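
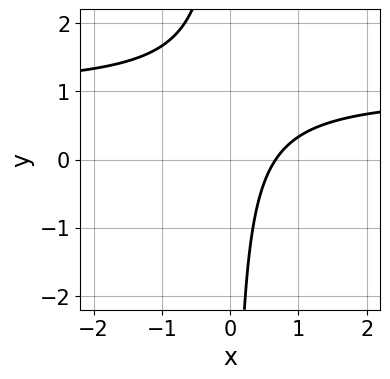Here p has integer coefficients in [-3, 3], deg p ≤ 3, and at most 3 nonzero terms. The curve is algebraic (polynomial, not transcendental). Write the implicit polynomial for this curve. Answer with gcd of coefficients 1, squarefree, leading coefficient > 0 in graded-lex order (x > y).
3*x*y - 3*x + 2

(a) deg p = 2. No degree-1 curve has this shape.
(b) Reading off the gridlines: the curve avoids every integer y-axis point in the box.
(c) These observations pin down the coefficients.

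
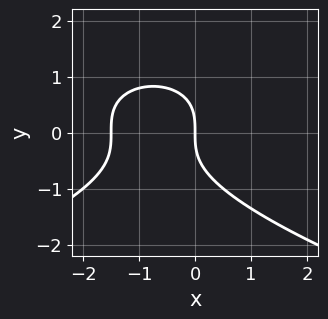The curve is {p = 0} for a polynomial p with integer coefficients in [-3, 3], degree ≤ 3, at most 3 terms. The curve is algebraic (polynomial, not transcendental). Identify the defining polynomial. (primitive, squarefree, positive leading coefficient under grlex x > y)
2*y^3 + 2*x^2 + 3*x

First, the degree is 3 — a generic line meets the curve in up to 3 points.
Then, observable constraints: it meets the x-axis at x = 0 (among the integer gridlines); it crosses the y-axis at the gridline y = 0.
Finally, putting this together gives p.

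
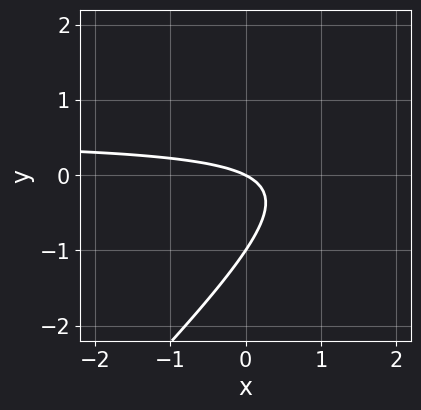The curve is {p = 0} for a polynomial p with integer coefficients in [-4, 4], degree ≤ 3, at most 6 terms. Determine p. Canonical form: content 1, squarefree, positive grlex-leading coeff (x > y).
2*x*y - 2*y^2 - x - 2*y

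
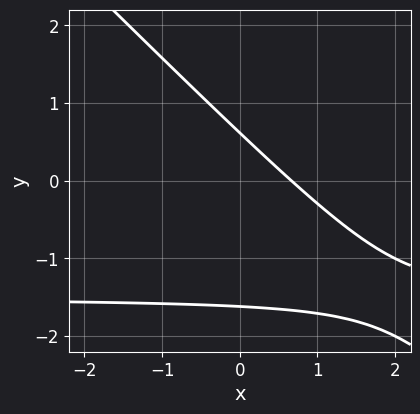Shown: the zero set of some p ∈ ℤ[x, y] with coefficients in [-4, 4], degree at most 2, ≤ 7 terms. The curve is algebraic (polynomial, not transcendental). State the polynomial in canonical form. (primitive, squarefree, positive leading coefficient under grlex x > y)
2*x*y + 2*y^2 + 3*x + 2*y - 2

1. deg p = 2. A generic line meets the curve in up to 2 points.
2. Putting this together gives p.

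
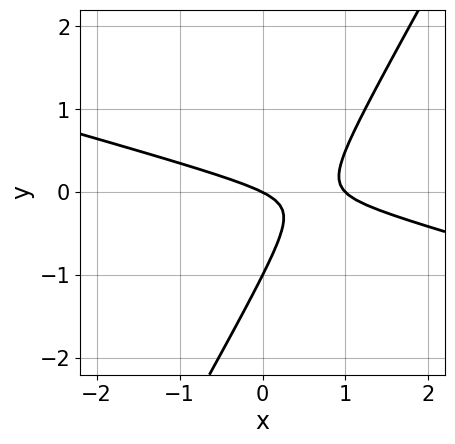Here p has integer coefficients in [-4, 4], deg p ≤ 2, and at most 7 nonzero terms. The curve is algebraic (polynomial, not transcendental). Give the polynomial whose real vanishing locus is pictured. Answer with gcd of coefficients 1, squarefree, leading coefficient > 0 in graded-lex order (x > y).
(a) Degree: the shape is more complex than any degree-1 curve, so deg p = 2.
(b) From the visible intercepts: among the integer gridlines, it crosses the y-axis at y ∈ {-1, 0}; the x-axis gridline crossings are at x ∈ {0, 1}.
(c) Fitting integer coefficients to these (and the overall shape) gives p.

x^2 + 3*x*y - 2*y^2 - x - 2*y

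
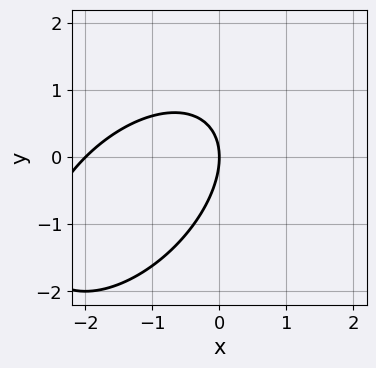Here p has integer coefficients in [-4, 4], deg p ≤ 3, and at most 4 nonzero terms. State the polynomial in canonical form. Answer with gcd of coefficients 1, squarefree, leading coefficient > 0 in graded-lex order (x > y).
x^2 - x*y + y^2 + 2*x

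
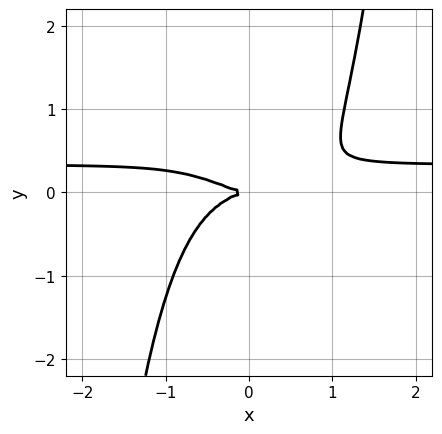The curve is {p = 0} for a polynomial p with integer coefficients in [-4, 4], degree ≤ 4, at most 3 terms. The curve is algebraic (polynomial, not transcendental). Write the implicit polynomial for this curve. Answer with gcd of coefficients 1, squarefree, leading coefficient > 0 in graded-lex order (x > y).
3*x^3*y - x^3 - 3*y^2

The degree is 4 — the shape is more complex than any degree-3 curve.
Against the integer gridlines: it crosses the y-axis at the gridline y = 0; one x-axis crossing is at x = 0.
Solving for integer coefficients yields p as stated.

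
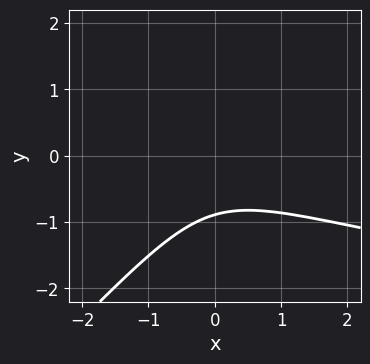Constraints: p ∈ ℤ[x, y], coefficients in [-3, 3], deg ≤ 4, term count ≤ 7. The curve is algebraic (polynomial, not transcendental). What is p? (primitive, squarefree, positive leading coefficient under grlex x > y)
3*x*y^2 - 3*y^3 - 2*x^2 - y - 3

First, degree: the shape is more complex than any degree-2 curve, so deg p = 3.
Next, from the axis intercepts and sections: no x-intercept at any integer in the box.
Finally, assembling these constraints gives the stated polynomial.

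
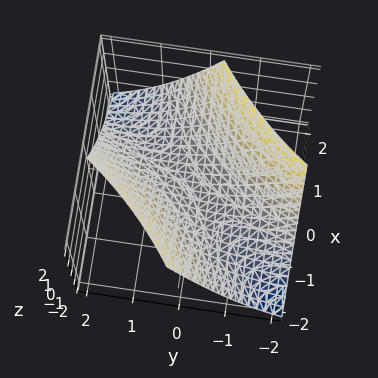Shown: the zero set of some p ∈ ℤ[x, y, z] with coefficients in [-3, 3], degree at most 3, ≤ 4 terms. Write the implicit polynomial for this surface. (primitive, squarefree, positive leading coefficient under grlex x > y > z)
x^2 - 3*x*y + y^2 - 3*z

Degree: no degree-1 surface has this shape, so deg p = 2.
Against the integer gridlines: one y-axis crossing is at y = 0; it crosses the z-axis at the gridline z = 0.
Together with the visible shape, these determine p as stated.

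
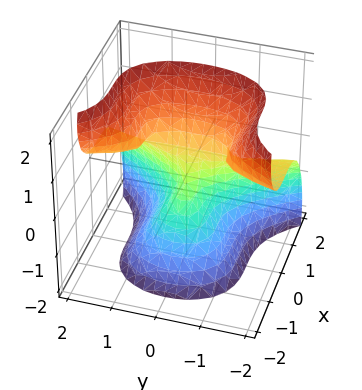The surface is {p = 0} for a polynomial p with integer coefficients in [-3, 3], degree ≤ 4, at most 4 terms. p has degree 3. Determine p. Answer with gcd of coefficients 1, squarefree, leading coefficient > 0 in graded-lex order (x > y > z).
3*x^3 + 2*y^2*z - z^3 - y^2

(a) deg p = 3. The shape is more complex than any degree-2 surface.
(b) Against the integer gridlines: it crosses the z-axis at the gridline z = 0; one x-axis crossing is at x = 0.
(c) Matching integer coefficients to the picture gives p.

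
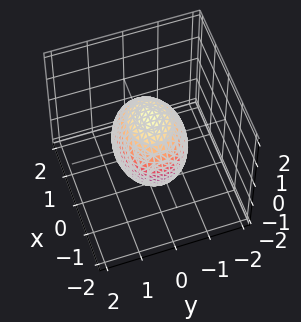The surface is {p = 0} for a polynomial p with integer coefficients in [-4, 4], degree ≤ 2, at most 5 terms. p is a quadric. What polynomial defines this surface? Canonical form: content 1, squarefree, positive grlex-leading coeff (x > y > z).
2*x^2 + 3*y^2 + 2*z^2 - 3

1. deg p = 2. A closed, bounded, convex surface; a quadric.
2. Symmetries: it's symmetric under y → −y, forcing even powers of y; it's symmetric under z → −z, forcing even powers of z; mirror symmetry x ↦ −x ⇒ only even powers of x.
3. Reading off the gridlines: the y-axis gridline crossings are at y ∈ {-1, 1}.
4. Together with the visible shape, these determine p as stated.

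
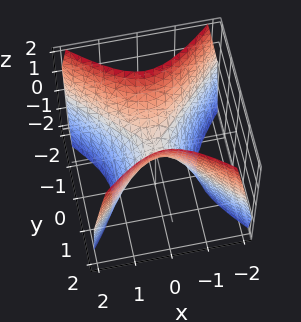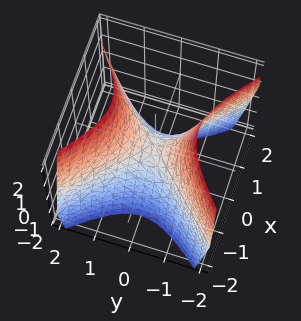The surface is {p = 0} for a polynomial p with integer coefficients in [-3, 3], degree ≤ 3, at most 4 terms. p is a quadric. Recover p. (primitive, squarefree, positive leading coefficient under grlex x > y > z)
First, the degree is 2 — a hyperbolic paraboloid; a quadric.
Then, symmetries: it's symmetric under y → −y, forcing even powers of y; the x ↦ −x reflection is a symmetry, so x appears only in even powers.
Then, reading off the gridlines: it meets the y-axis at y = 0 (among the integer gridlines); one z-axis crossing is at z = 0; one x-axis crossing is at x = 0.
Finally, fitting integer coefficients to these (and the overall shape) gives p.

3*x^2 - 3*y^2 + 2*z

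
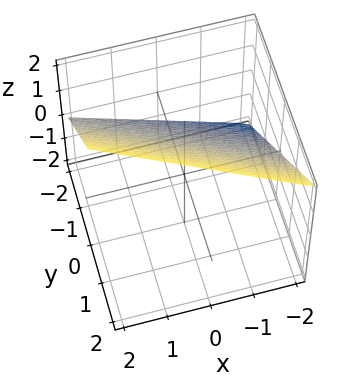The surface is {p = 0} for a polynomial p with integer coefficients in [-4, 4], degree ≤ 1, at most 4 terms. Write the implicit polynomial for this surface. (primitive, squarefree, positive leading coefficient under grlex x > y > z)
x + 2*y - 2*z + 2

First, the degree is 1 — every cross-section is a straight line — this is a plane.
Next, observable constraints: it meets the z-axis at z = 1 (among the integer gridlines); it meets the y-axis at y = -1 (among the integer gridlines).
Finally, the integer polynomial consistent with all of this is the stated p. Check: (-2, 0, 0) on the x-axis lies on the surface, and p(-2, 0, 0) = 0. ✓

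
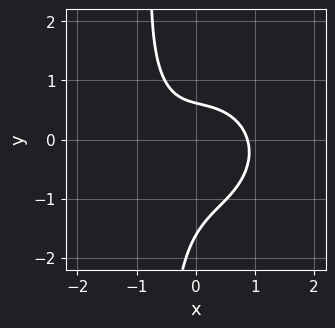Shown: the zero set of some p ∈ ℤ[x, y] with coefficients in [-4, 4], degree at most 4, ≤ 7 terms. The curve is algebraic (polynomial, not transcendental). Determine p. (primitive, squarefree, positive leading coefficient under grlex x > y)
3*x^3 + 3*x*y^2 + 2*y^2 + 2*y - 2

(a) The degree is 3 — a generic line meets the curve in up to 3 points.
(b) Matching integer coefficients to the picture gives p.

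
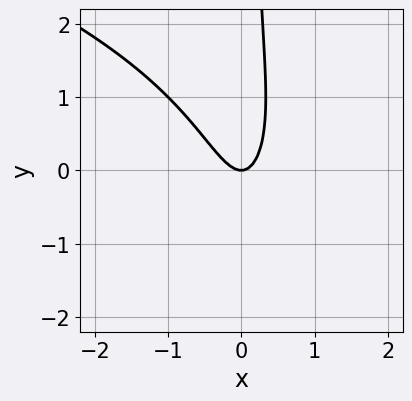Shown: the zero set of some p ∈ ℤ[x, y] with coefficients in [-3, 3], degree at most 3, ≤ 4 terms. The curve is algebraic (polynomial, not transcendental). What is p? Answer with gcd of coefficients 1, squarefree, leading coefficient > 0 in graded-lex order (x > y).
x*y^2 + 3*x^2 + x*y - y

(a) deg p = 3. No degree-2 curve has this shape.
(b) From the axis intercepts and sections: one y-axis crossing is at y = 0; one x-axis crossing is at x = 0.
(c) Assembling these constraints gives the stated polynomial.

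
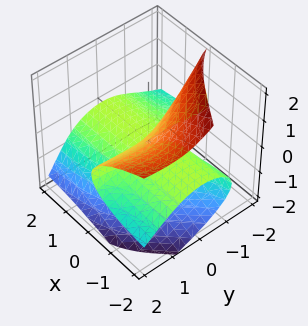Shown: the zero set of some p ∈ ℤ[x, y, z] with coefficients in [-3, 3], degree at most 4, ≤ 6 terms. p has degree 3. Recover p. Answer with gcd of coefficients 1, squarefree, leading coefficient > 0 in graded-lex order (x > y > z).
Degree: the shape is more complex than any degree-2 surface, so deg p = 3.
Checking where it meets the axes: the visible x-axis segment lies entirely on the surface; the visible y-axis segment lies entirely on the surface; it meets the z-axis at z = 0 (among the integer gridlines).
Matching integer coefficients to the picture gives p.

x*y^2 + 2*y*z^2 + 2*z^3 + 3*x*z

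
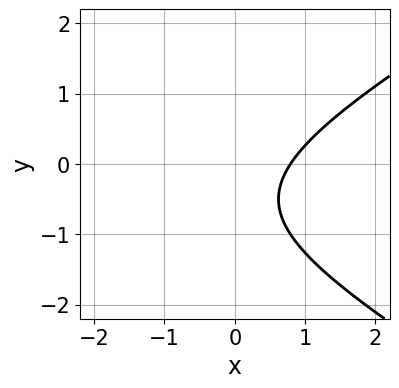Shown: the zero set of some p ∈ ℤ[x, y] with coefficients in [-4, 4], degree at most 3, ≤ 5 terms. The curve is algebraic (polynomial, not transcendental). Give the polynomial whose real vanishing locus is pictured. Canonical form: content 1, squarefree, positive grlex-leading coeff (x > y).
x^2 - 3*y^2 + 3*x - 3*y - 3

First, the degree is 2 — no degree-1 curve has this shape.
Next, from the axis intercepts and sections: the curve avoids every integer y-axis point in the box.
Finally, matching integer coefficients to the picture gives p.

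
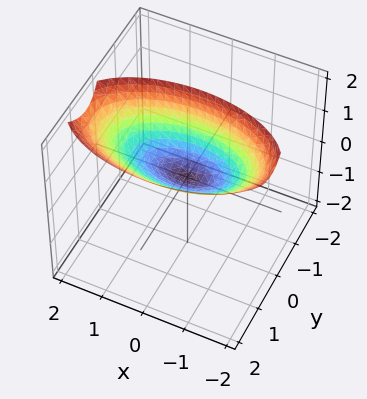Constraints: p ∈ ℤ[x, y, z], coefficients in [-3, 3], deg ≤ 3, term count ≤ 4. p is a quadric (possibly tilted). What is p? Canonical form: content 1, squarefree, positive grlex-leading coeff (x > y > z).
x^2 + 3*y^2 - 2*y*z - 2*z

1. The degree is 2 — no degree-1 surface has this shape.
2. Observable constraints: it crosses the y-axis at the gridline y = 0; it crosses the x-axis at the gridline x = 0; it meets the z-axis at z = 0 (among the integer gridlines).
3. Matching integer coefficients to the picture gives p.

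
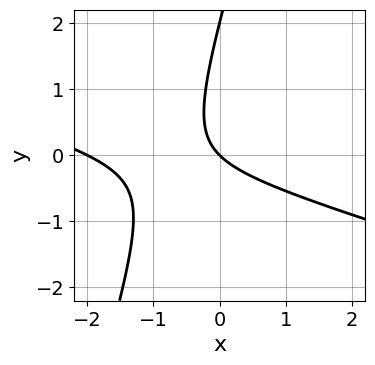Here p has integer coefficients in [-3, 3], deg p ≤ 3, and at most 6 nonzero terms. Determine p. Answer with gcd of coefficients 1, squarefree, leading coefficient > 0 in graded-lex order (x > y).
x^2 + 3*x*y - y^2 + 2*x + 2*y

1. The degree is 2 — no degree-1 curve has this shape.
2. From the axis intercepts and sections: among the integer gridlines, it crosses the y-axis at y ∈ {0, 2}; the x-axis gridline crossings are at x ∈ {-2, 0}.
3. Together with the visible shape, these determine p as stated.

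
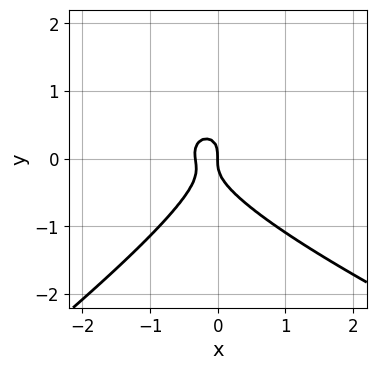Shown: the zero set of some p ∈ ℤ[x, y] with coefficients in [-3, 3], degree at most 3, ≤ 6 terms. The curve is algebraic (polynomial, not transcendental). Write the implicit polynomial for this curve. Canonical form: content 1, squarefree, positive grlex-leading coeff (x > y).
x^2*y + x*y^2 - 3*y^3 - 3*x^2 - x

First, deg p = 3. A generic line meets the curve in up to 3 points.
Next, from the visible intercepts: it crosses the y-axis at the gridline y = 0; one x-axis crossing is at x = 0.
Finally, together with the visible shape, these determine p as stated.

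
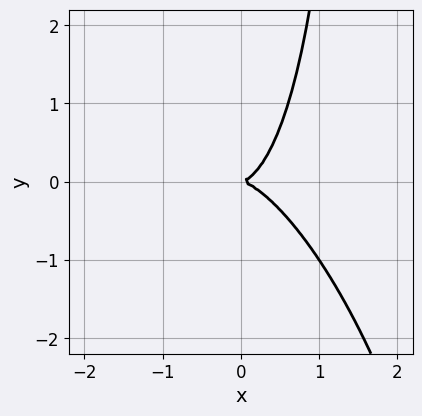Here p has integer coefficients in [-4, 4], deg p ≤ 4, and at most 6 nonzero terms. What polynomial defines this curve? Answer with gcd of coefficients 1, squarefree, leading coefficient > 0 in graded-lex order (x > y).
1. deg p = 3.
2. Checking where it meets the axes: it crosses the y-axis at the gridline y = 0; it meets the x-axis at x = 0 (among the integer gridlines).
3. Assembling these constraints gives the stated polynomial.

3*x^3 + 2*x^2*y + x*y^2 - 2*y^2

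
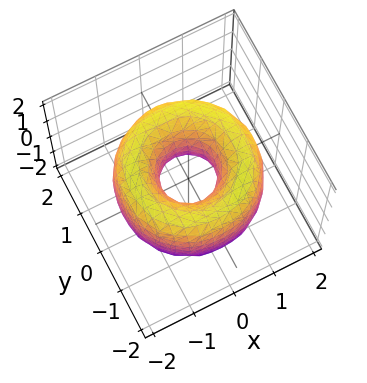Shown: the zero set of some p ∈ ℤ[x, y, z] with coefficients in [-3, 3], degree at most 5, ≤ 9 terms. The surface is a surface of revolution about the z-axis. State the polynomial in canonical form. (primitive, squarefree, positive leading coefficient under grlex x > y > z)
x^4 + 2*x^2*y^2 + y^4 - 3*x^2 - 3*y^2 + z^2 + 1

First, the degree is 4 — no degree-3 surface has this shape.
Then, by symmetry, the z-axis is an axis of rotation, so x and y enter only as x² + y².
Next, against the integer gridlines: the surface avoids every integer z-axis point in the box; a circular section at z = 0 has radius between 0 and 1.
Finally, solving for integer coefficients yields p as stated.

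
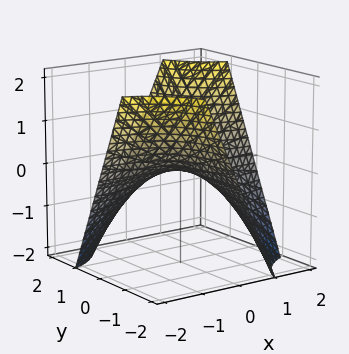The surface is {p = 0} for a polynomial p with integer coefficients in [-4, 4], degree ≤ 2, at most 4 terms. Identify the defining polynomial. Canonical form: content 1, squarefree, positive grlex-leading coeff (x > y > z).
x*y - z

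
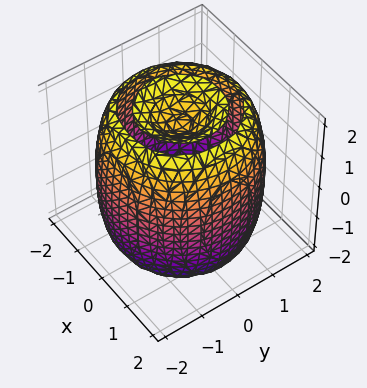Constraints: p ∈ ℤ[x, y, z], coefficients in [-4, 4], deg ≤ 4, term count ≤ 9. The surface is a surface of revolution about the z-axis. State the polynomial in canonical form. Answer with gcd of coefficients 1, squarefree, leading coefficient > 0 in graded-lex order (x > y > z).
x^4 + 2*x^2*y^2 + y^4 - 3*x^2 - 3*y^2 + z^2 - 2

(a) I count 2 distinct pieces.
(b) Degree: a generic line meets the surface in up to 4 points, so deg p = 4.
(c) Symmetries: rotational symmetry about the z-axis ⇒ p depends on x, y only through x² + y².
(d) From the visible intercepts: a circular section at z = -1 has radius between 1 and 2.
(e) Solving for integer coefficients yields p as stated.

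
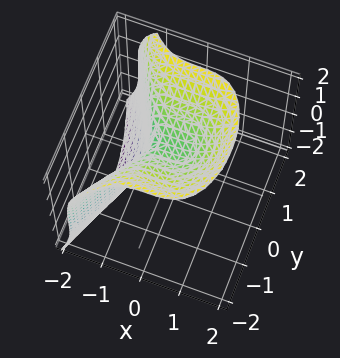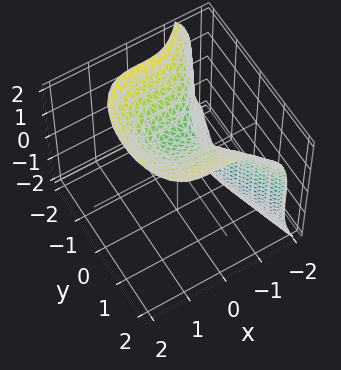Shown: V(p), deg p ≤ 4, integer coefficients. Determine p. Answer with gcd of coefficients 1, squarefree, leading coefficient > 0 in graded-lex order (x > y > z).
3*x^3 - z^3 + 3*y^2 + 1

First, degree: the shape is more complex than any degree-2 surface, so deg p = 3.
Then, from the visible intercepts: the surface avoids every integer y-axis point in the box; one z-axis crossing is at z = 1.
Finally, together with the visible shape, these determine p as stated.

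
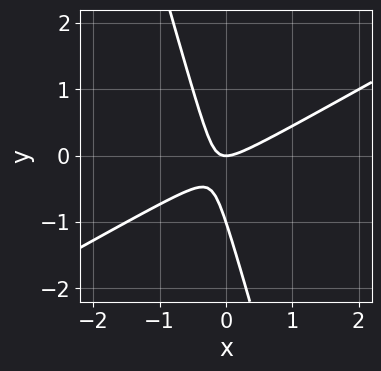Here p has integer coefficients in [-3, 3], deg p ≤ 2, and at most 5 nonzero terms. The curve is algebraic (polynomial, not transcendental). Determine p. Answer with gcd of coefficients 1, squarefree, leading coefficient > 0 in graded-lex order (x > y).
2*x^2 - 3*x*y - y^2 - y

First, degree: the shape is more complex than any degree-1 curve, so deg p = 2.
Next, checking where it meets the axes: among the integer gridlines, it crosses the y-axis at y ∈ {-1, 0}; it crosses the x-axis at the gridline x = 0.
Finally, putting this together gives p.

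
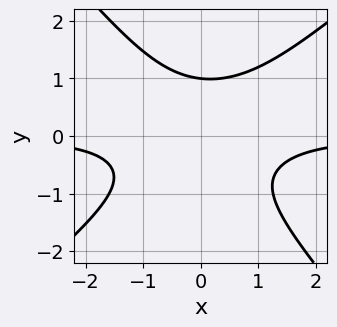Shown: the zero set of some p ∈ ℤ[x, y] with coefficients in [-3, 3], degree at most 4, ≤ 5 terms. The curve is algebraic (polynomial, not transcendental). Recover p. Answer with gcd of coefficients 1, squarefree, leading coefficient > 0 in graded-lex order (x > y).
1. Degree: the shape is more complex than any degree-2 curve, so deg p = 3.
2. Against the integer gridlines: it meets the y-axis at y = 1 (among the integer gridlines); it misses every integer gridline on the x-axis.
3. Matching integer coefficients to the picture gives p.

3*x^2*y - x*y^2 - 3*y^3 + 3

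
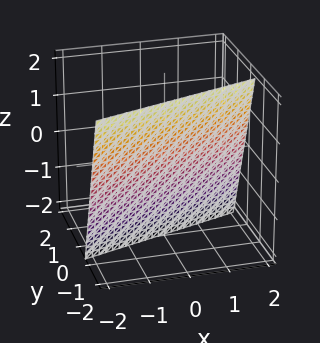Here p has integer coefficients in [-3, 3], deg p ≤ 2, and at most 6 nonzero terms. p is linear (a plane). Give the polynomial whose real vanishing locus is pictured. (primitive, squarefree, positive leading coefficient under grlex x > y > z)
(a) deg p = 1. The surface is flat (a plane).
(b) From the axis intercepts and sections: it meets the z-axis at z = -2 (among the integer gridlines); one x-axis crossing is at x = 2.
(c) Together with the visible shape, these determine p as stated.

x - 3*y - z - 2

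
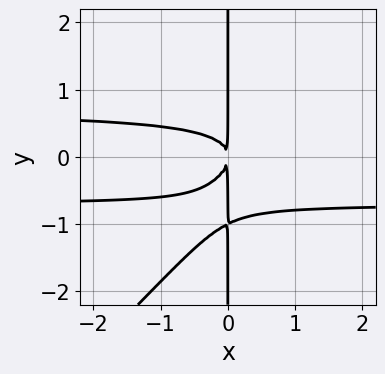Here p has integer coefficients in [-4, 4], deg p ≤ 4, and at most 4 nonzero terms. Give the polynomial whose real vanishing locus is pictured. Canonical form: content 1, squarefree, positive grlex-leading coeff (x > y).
1. The degree is 4 — no degree-3 curve has this shape.
2. Checking where it meets the axes: the visible y-axis segment lies entirely on the curve.
3. Fitting integer coefficients to these (and the overall shape) gives p.

2*x^2*y^2 - 2*x*y^3 - 2*x*y^2 - x^2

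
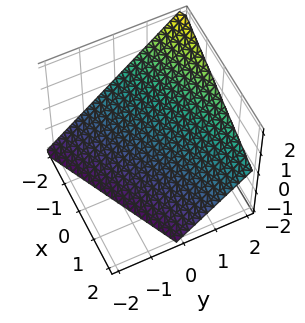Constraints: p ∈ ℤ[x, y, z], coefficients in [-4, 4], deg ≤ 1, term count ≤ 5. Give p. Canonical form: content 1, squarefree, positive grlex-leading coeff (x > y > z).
1. deg p = 1. The surface is flat (a plane).
2. Observable constraints: one z-axis crossing is at z = -1; it crosses the y-axis at the gridline y = 1.
3. These observations pin down the coefficients. Check: (-2, 0, 0) on the x-axis lies on the surface, and p(-2, 0, 0) = 0. ✓

x - 2*y + 2*z + 2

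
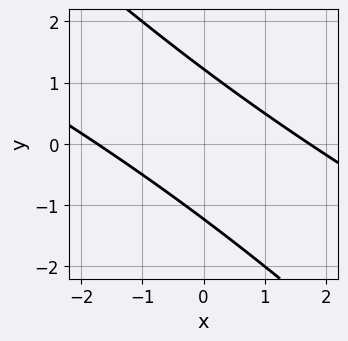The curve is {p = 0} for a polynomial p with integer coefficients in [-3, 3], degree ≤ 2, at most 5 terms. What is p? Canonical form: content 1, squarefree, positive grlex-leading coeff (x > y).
1. Degree: a generic line meets the curve in up to 2 points, so deg p = 2.
2. The integer polynomial consistent with all of this is the stated p.

x^2 + 3*x*y + 2*y^2 - 3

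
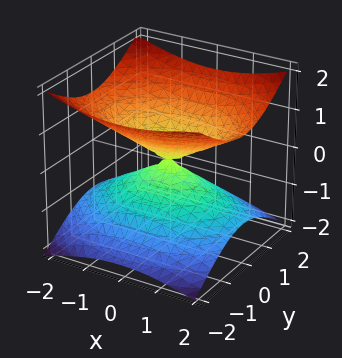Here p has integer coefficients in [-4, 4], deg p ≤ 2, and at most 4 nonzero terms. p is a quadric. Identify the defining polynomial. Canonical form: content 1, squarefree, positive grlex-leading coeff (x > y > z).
deg p = 2.
Symmetries: the z ↦ −z reflection is a symmetry, so z appears only in even powers; the y ↦ −y reflection is a symmetry, so y appears only in even powers; mirror symmetry x ↦ −x ⇒ only even powers of x.
From the axis intercepts and sections: it meets the z-axis at z = 0 (among the integer gridlines); it meets the x-axis at x = 0 (among the integer gridlines); it crosses the y-axis at the gridline y = 0.
Fitting integer coefficients to these (and the overall shape) gives p.

x^2 + 2*y^2 - 3*z^2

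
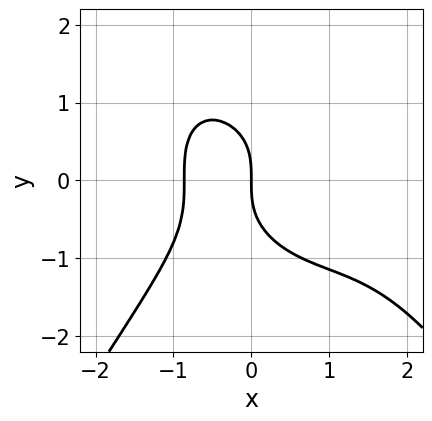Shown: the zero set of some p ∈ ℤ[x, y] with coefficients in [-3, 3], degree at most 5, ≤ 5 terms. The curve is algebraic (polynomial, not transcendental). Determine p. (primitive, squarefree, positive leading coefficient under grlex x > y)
The degree is 4 — the shape is more complex than any degree-3 curve.
Against the integer gridlines: it meets the x-axis at x = 0 (among the integer gridlines); it meets the y-axis at y = 0 (among the integer gridlines).
Fitting integer coefficients to these (and the overall shape) gives p.

x^4 - 2*x^3 + 2*y^3 + x^2 + 3*x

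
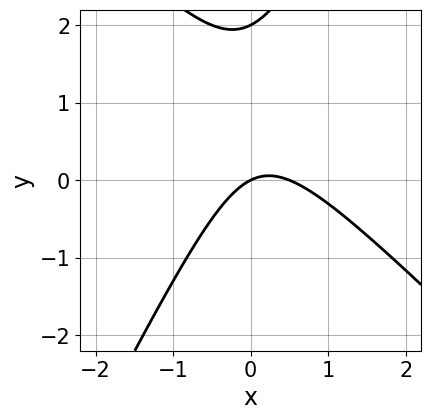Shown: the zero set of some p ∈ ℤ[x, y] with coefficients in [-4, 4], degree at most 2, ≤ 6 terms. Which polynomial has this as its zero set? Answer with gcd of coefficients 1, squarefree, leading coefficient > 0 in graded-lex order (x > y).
1. Degree: a generic line meets the curve in up to 2 points, so deg p = 2.
2. From the axis intercepts and sections: it crosses the x-axis at the gridline x = 0; the y-axis gridline crossings are at y ∈ {0, 2}.
3. Solving for integer coefficients yields p as stated.

2*x^2 + x*y - y^2 - x + 2*y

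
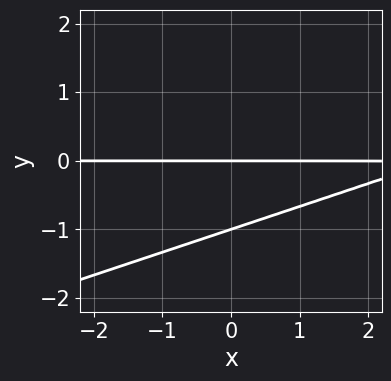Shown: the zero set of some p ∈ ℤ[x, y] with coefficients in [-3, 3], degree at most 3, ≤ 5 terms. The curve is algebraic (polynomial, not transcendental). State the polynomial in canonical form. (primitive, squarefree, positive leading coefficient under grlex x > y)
x*y - 3*y^2 - 3*y

The degree is 2 — the shape is more complex than any degree-1 curve.
From the axis intercepts and sections: every point of the x-axis in the box is on the curve; among the integer gridlines, it crosses the y-axis at y ∈ {-1, 0}.
Matching integer coefficients to the picture gives p.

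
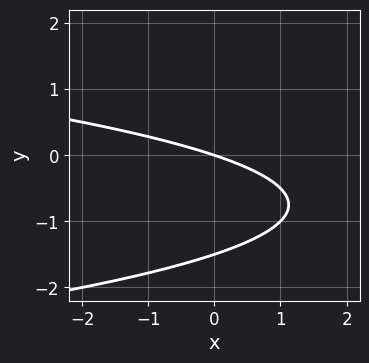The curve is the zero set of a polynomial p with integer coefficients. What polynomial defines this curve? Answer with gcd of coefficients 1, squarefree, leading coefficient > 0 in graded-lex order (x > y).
(a) The degree is 2 — a generic line meets the curve in up to 2 points.
(b) From the visible intercepts: it meets the x-axis at x = 0 (among the integer gridlines); one y-axis crossing is at y = 0.
(c) Assembling these constraints gives the stated polynomial.

2*y^2 + x + 3*y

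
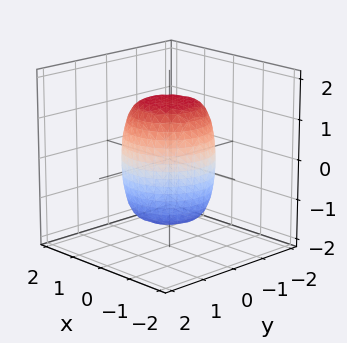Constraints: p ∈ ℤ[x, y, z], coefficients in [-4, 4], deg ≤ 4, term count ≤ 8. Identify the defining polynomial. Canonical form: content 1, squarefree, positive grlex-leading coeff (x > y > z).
2*x^4 + 4*x^2*y^2 + 2*y^4 - x^2 - y^2 + z^2 - 2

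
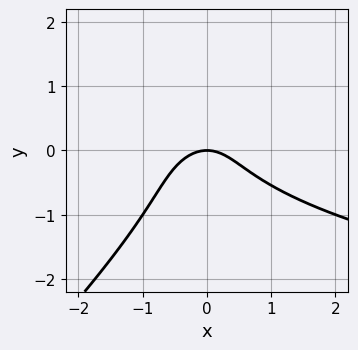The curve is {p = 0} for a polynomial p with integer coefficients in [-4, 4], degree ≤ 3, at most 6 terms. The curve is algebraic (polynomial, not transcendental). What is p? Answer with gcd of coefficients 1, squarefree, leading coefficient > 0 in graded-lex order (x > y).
First, deg p = 3. No degree-2 curve has this shape.
Next, from the axis intercepts and sections: it crosses the x-axis at the gridline x = 0; one y-axis crossing is at y = 0.
Finally, assembling these constraints gives the stated polynomial.

x*y^2 - y^3 - x^2 - y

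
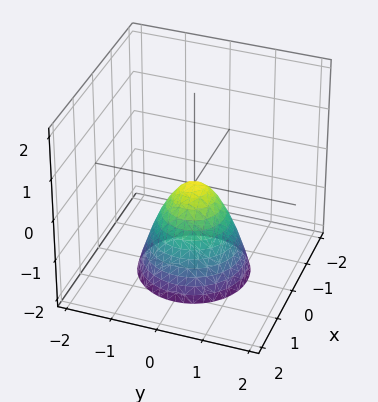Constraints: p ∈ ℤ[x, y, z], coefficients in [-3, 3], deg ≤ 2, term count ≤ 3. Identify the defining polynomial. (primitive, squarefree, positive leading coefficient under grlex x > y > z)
First, deg p = 2. A paraboloid; a quadric.
Next, symmetry: the surface is invariant under rotation about z: p = q(x² + y², z).
Then, against the integer gridlines: it meets the x-axis at x = 0 (among the integer gridlines); it meets the y-axis at y = 0 (among the integer gridlines); it crosses the z-axis at the gridline z = 0; a circular section at z = -2 has radius between 1 and 2.
Finally, matching integer coefficients to the picture gives p.

3*x^2 + 3*y^2 + 2*z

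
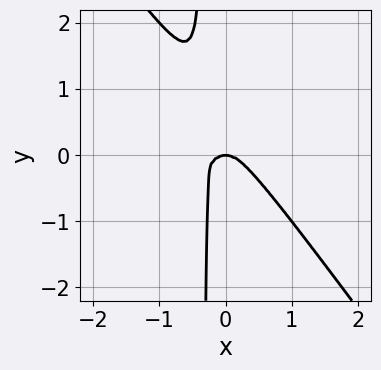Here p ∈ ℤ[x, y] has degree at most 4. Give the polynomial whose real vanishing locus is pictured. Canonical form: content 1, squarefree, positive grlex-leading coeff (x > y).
2*x^4 + 3*x^2*y^2 + 3*x*y^3 + x^2*y + y^3

1. Degree: the shape is more complex than any degree-3 curve, so deg p = 4.
2. Against the integer gridlines: one y-axis crossing is at y = 0; it crosses the x-axis at the gridline x = 0.
3. Solving for integer coefficients yields p as stated.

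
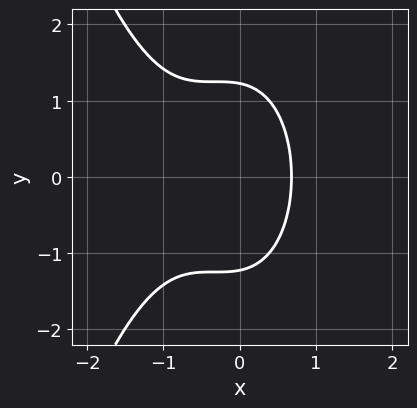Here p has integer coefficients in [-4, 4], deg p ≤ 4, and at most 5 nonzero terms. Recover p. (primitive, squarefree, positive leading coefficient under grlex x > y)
First, the degree is 3 — no degree-2 curve has this shape.
Then, symmetries: the y ↦ −y reflection is a symmetry, so y appears only in even powers.
Finally, fitting integer coefficients to these (and the overall shape) gives p.

3*x^3 + 3*x^2 + 2*y^2 + x - 3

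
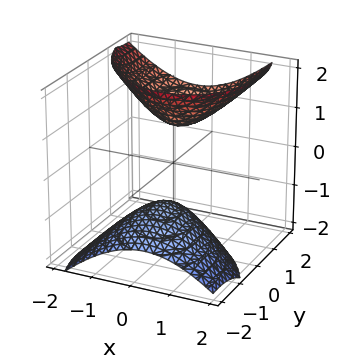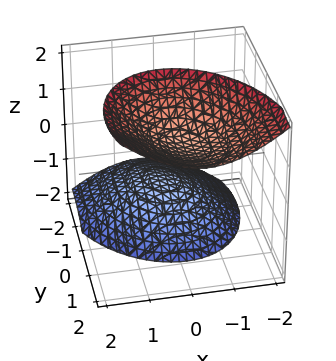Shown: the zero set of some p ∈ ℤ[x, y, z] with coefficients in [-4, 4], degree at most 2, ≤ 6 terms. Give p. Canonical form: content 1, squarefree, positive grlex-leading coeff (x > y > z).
3*x^2 + x*y + 2*y^2 - 3*y*z - 2*z^2 + 2

(a) The picture has 2 separate pieces. They look like related sheets of one shape, so recover p as a whole.
(b) deg p = 2. The shape is more complex than any degree-1 surface.
(c) Checking where it meets the axes: among the integer gridlines, it crosses the z-axis at z ∈ {-1, 1}; the surface avoids every integer y-axis point in the box; it misses every integer gridline on the x-axis.
(d) Assembling these constraints gives the stated polynomial.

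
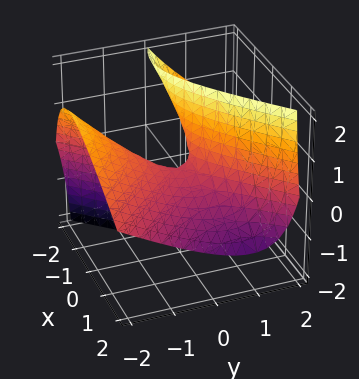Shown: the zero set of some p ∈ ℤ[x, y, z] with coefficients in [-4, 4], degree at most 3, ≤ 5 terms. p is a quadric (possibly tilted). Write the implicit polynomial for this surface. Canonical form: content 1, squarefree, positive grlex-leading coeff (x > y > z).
2*x^2 + 3*x*z - 2*y^2 - 3*y*z + 2*z

1. Degree: no degree-1 surface has this shape, so deg p = 2.
2. Against the integer gridlines: it meets the z-axis at z = 0 (among the integer gridlines); it crosses the y-axis at the gridline y = 0; one x-axis crossing is at x = 0.
3. Solving for integer coefficients yields p as stated.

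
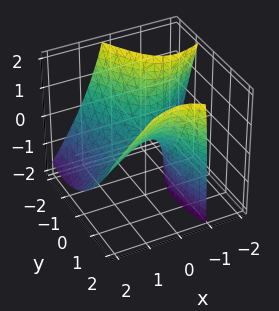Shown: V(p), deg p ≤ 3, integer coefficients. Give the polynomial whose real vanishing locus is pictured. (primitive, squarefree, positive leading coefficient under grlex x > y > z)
deg p = 2. The shape is more complex than any degree-1 surface.
From the axis intercepts and sections: it crosses the x-axis at the gridline x = 0; it meets the y-axis at y = 0 (among the integer gridlines); it meets the z-axis at z = 0 (among the integer gridlines).
These observations pin down the coefficients.

3*x^2 - 3*x*y + 3*x*z - 2*y^2 + 3*z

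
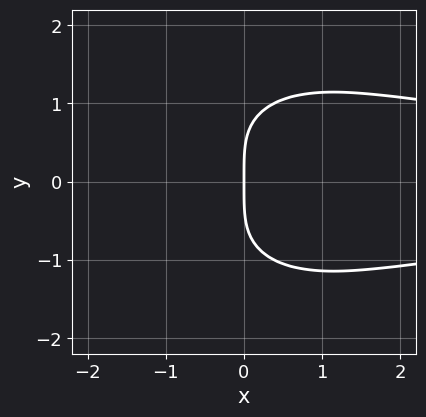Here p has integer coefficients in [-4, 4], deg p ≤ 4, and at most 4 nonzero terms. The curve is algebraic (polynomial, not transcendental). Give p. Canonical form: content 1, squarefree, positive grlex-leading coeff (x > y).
x^2*y^2 + y^4 - 3*x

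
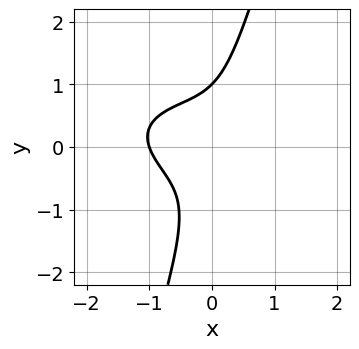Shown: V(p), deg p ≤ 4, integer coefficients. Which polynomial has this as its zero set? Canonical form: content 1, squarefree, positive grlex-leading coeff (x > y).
x^3 + x^2*y + 3*x*y^2 - y^3 + 1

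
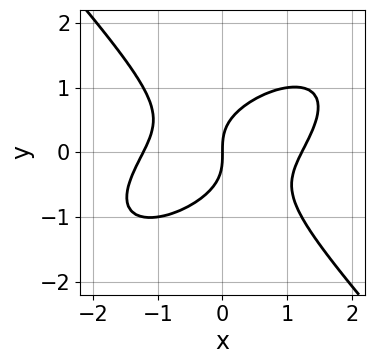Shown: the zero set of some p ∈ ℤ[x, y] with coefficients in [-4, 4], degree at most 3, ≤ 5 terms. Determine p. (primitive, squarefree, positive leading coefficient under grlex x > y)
First, degree: a generic line meets the curve in up to 3 points, so deg p = 3.
Next, observable constraints: it meets the y-axis at y = 0 (among the integer gridlines); it meets the x-axis at x = 0 (among the integer gridlines).
Finally, putting this together gives p.

2*x^3 - 2*x^2*y + 3*y^3 - 3*x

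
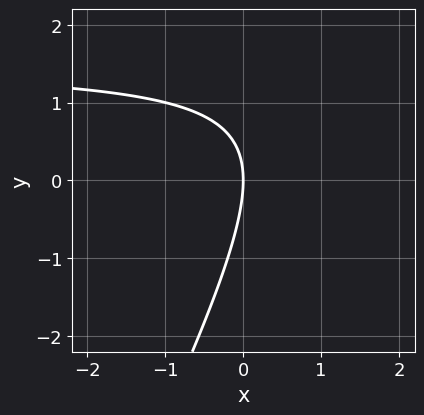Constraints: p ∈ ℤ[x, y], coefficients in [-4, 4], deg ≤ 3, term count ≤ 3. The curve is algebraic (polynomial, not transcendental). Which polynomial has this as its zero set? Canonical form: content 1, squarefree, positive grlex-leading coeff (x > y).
Degree: no degree-1 curve has this shape, so deg p = 2.
Checking where it meets the axes: it crosses the y-axis at the gridline y = 0; one x-axis crossing is at x = 0.
Assembling these constraints gives the stated polynomial.

2*x*y - y^2 - 3*x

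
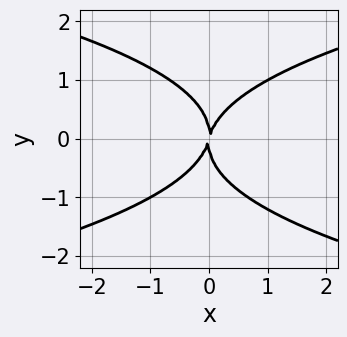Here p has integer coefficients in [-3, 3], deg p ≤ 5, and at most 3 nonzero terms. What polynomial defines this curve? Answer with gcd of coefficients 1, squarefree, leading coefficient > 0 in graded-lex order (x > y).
2*y^4 - 3*x^2 + x*y

deg p = 4. The shape is more complex than any degree-3 curve.
Reading off the gridlines: it crosses the x-axis at the gridline x = 0; it crosses the y-axis at the gridline y = 0.
Matching integer coefficients to the picture gives p.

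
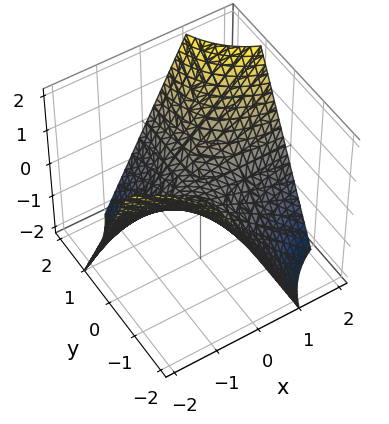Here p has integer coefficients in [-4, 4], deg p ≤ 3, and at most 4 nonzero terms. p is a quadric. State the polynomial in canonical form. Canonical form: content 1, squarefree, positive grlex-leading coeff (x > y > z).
x*y - z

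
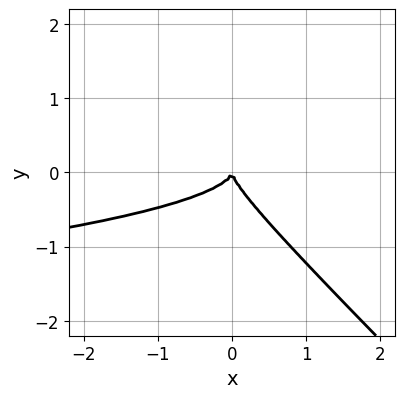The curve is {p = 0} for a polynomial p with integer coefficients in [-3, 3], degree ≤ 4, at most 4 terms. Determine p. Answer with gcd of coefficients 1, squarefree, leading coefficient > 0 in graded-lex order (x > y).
1. deg p = 3. The shape is more complex than any degree-2 curve.
2. Against the integer gridlines: it crosses the x-axis at the gridline x = 0; one y-axis crossing is at y = 0.
3. These observations pin down the coefficients.

3*x*y^2 + 3*y^3 + x^2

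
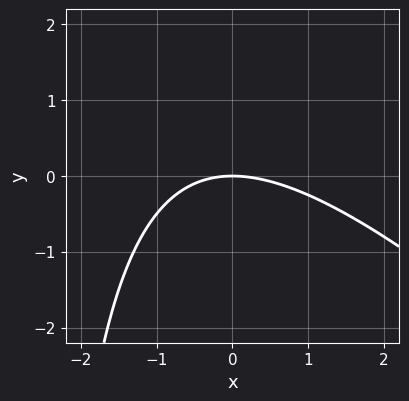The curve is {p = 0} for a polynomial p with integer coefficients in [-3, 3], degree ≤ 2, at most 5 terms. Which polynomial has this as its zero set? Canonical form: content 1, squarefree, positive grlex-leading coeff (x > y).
x^2 + x*y + 3*y

First, deg p = 2. A generic line meets the curve in up to 2 points.
Next, observable constraints: it crosses the y-axis at the gridline y = 0; it crosses the x-axis at the gridline x = 0.
Finally, these observations pin down the coefficients.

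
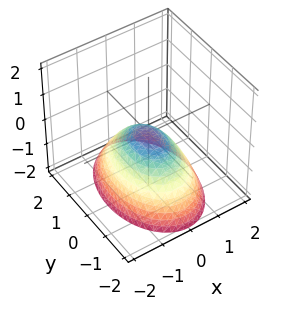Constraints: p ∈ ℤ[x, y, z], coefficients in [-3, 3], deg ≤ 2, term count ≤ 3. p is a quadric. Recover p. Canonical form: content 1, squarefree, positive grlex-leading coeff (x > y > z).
(a) deg p = 2. A single bowl opening along one axis; a quadric.
(b) Symmetries: it's symmetric under x → −x, forcing even powers of x; it's symmetric under y → −y, forcing even powers of y.
(c) Reading off the gridlines: it crosses the x-axis at the gridline x = 0; one y-axis crossing is at y = 0.
(d) These observations pin down the coefficients.

2*x^2 + y^2 + 2*z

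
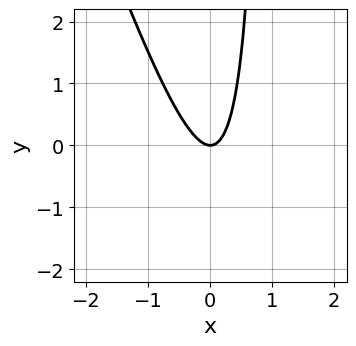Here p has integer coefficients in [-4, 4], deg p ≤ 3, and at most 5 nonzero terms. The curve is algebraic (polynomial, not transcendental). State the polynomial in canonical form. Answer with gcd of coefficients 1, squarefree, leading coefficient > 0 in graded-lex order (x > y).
First, degree: a generic line meets the curve in up to 2 points, so deg p = 2.
Next, checking where it meets the axes: it crosses the y-axis at the gridline y = 0; it crosses the x-axis at the gridline x = 0.
Finally, together with the visible shape, these determine p as stated.

3*x^2 + x*y - y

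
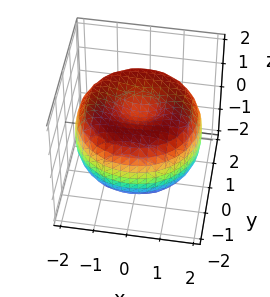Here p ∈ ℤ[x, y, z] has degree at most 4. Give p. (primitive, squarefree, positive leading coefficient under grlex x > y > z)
The degree is 4 — the shape is more complex than any degree-3 surface.
Symmetries: rotational symmetry about the z-axis ⇒ p depends on x, y only through x² + y².
Checking where it meets the axes: a circular section at z = -1 has radius between 0 and 1.
The integer polynomial consistent with all of this is the stated p.

x^4 + 2*x^2*y^2 + y^4 - 3*x^2 - 3*y^2 + 3*z^2 - 2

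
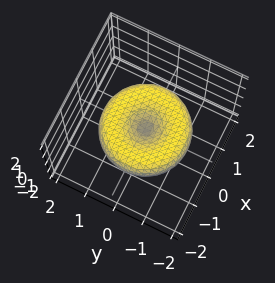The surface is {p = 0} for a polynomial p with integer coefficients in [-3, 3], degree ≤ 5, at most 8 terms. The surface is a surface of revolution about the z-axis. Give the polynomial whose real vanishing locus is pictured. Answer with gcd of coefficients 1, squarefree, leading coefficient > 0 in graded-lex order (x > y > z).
x^4 + 2*x^2*y^2 + y^4 - 2*x^2 - 2*y^2 + 3*z^2

The degree is 4 — no degree-3 surface has this shape.
By symmetry, the z-axis is an axis of rotation, so x and y enter only as x² + y².
Against the integer gridlines: one x-axis crossing is at x = 0; it meets the z-axis at z = 0 (among the integer gridlines); a circular section at z = 0 has radius between 1 and 2.
Solving for integer coefficients yields p as stated.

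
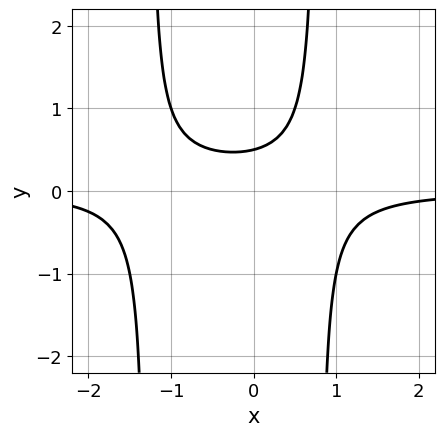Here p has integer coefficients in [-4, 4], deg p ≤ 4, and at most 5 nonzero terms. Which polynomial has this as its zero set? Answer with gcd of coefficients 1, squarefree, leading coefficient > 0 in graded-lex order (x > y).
2*x^2*y + x*y - 2*y + 1

First, the degree is 3 — the shape is more complex than any degree-2 curve.
Then, checking where it meets the axes: the curve avoids every integer x-axis point in the box.
Finally, together with the visible shape, these determine p as stated.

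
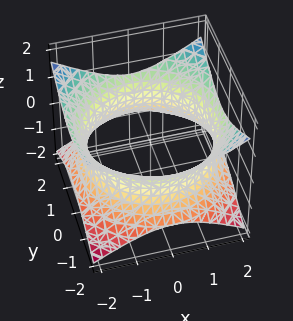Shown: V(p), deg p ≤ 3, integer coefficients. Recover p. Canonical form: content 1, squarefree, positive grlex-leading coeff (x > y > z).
x^2 + y^2 - 2*z^2 - 3

(a) The degree is 2 — a generic line meets the surface in up to 2 points.
(b) Symmetries: rotational symmetry about the z-axis ⇒ p depends on x, y only through x² + y².
(c) Observable constraints: a circular section at z = 0 has radius between 1 and 2; the surface avoids every integer z-axis point in the box.
(d) Fitting integer coefficients to these (and the overall shape) gives p.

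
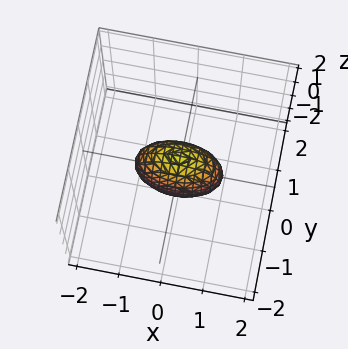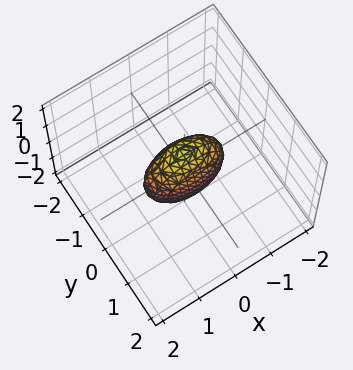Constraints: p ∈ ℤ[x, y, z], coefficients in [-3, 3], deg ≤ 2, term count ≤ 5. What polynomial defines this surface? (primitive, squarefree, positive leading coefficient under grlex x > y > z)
x^2 + 3*y^2 + z^2 - 1

1. The degree is 2 — bounded and convex; a quadric.
2. Symmetries: it's symmetric under y → −y, forcing even powers of y; it's symmetric under z → −z, forcing even powers of z; it's symmetric under x → −x, forcing even powers of x.
3. From the axis intercepts and sections: among the integer gridlines, it crosses the x-axis at x ∈ {-1, 1}; the z-axis gridline crossings are at z ∈ {-1, 1}.
4. Fitting integer coefficients to these (and the overall shape) gives p.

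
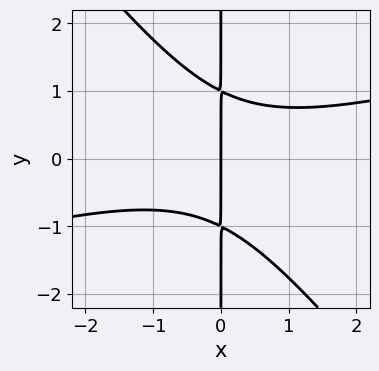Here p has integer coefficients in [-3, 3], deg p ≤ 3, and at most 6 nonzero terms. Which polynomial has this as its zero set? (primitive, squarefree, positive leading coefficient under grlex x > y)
x^3 - 3*x^2*y - 3*x*y^2 + 3*x

1. Degree: no degree-2 curve has this shape, so deg p = 3.
2. Checking where it meets the axes: it meets the x-axis at x = 0 (among the integer gridlines); every point of the y-axis in the box is on the curve.
3. Fitting integer coefficients to these (and the overall shape) gives p.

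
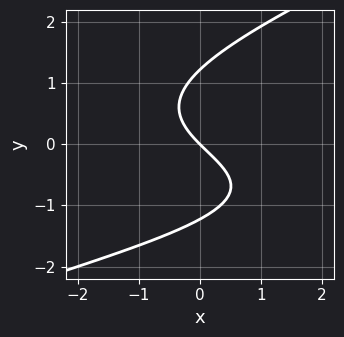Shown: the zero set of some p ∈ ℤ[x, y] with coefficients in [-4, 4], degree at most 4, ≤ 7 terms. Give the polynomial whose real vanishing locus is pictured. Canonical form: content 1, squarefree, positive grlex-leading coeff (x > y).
x*y^2 - 2*y^3 + x*y + 3*x + 3*y

1. Degree: no degree-2 curve has this shape, so deg p = 3.
2. Against the integer gridlines: it meets the y-axis at y = 0 (among the integer gridlines); it crosses the x-axis at the gridline x = 0.
3. The integer polynomial consistent with all of this is the stated p.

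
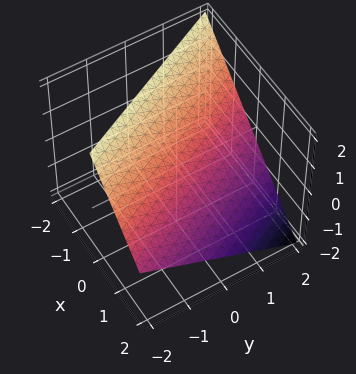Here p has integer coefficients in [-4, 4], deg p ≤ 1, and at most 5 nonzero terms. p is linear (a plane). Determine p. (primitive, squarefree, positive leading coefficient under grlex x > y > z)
2*x + y + 2*z - 2

1. deg p = 1. Every cross-section is a straight line — this is a plane.
2. Reading off the gridlines: it crosses the z-axis at the gridline z = 1; it meets the x-axis at x = 1 (among the integer gridlines).
3. Putting this together gives p. Check: (0, 2, 0) on the y-axis lies on the surface, and p(0, 2, 0) = 0. ✓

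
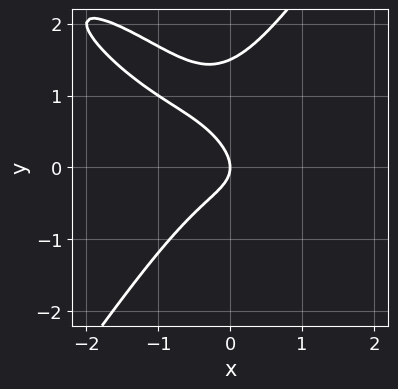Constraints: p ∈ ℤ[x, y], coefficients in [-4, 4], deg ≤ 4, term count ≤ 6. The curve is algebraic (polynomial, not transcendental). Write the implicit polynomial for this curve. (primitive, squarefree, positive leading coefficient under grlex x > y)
2*x^3 + 3*x^2*y - 2*y^3 + 3*y^2 + 2*x

1. Degree: the shape is more complex than any degree-2 curve, so deg p = 3.
2. From the visible intercepts: it crosses the y-axis at the gridline y = 0; one x-axis crossing is at x = 0.
3. Matching integer coefficients to the picture gives p.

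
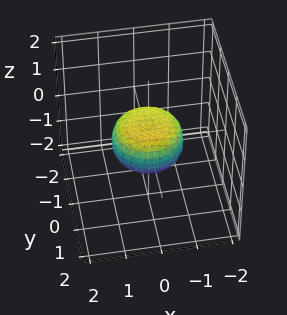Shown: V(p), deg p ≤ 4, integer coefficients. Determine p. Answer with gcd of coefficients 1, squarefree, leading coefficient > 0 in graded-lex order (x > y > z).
2*x^4 + 4*x^2*y^2 + 2*y^4 - x^2 - y^2 + 3*z^2 - 1

deg p = 4. A generic line meets the surface in up to 4 points.
Symmetries: rotational symmetry about the z-axis ⇒ p depends on x, y only through x² + y².
Observable constraints: the x-axis gridline crossings are at x ∈ {-1, 1}; a circular section at z = 0 has radius exactly 1.
Solving for integer coefficients yields p as stated. Check: (0, -1, 0) on the y-axis lies on the surface, and p(0, -1, 0) = 0. ✓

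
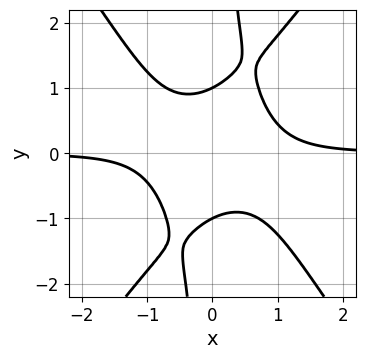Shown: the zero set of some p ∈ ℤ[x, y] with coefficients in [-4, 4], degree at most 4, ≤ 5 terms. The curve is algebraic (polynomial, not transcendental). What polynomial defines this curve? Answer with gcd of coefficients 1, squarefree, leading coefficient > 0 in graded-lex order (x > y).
(a) deg p = 4. No degree-3 curve has this shape.
(b) Checking where it meets the axes: among the integer gridlines, it crosses the y-axis at y ∈ {-1, 1}; the curve avoids every integer x-axis point in the box.
(c) These observations pin down the coefficients.

2*x^3*y - x*y^3 + y^2 - 1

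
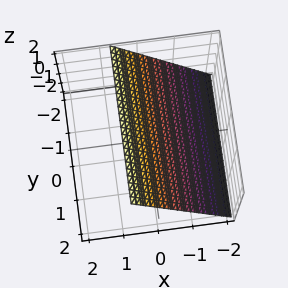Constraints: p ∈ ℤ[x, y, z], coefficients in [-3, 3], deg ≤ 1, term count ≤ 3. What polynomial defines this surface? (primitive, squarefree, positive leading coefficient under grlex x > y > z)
3*x - 2*z + 2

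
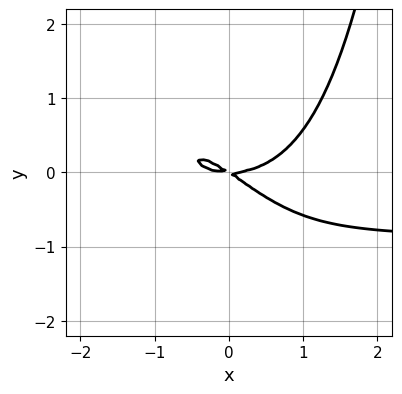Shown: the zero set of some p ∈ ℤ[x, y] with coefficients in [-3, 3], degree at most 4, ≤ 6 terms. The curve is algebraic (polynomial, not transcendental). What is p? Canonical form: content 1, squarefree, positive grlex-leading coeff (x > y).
x^3*y + x^3 + x^2*y - 2*x*y - 3*y^2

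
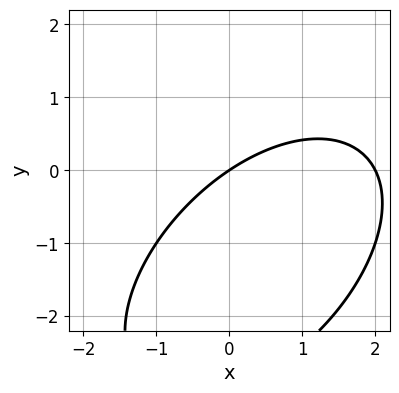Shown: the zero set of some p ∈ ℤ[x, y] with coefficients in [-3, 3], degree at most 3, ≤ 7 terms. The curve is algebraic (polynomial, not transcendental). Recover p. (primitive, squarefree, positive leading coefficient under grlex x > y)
x^2 - x*y + y^2 - 2*x + 3*y

The degree is 2 — the shape is more complex than any degree-1 curve.
From the visible intercepts: it crosses the y-axis at the gridline y = 0; the x-axis gridline crossings are at x ∈ {0, 2}.
Matching integer coefficients to the picture gives p.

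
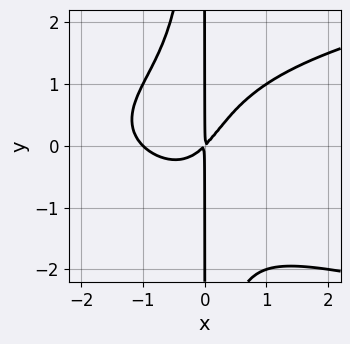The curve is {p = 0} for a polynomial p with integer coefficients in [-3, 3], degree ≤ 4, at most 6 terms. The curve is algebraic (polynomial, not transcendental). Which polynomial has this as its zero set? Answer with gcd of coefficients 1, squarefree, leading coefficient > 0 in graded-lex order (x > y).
x^2*y^2 - x^3 - x^2 + x*y

First, deg p = 4. No degree-3 curve has this shape.
Then, observable constraints: every point of the y-axis in the box is on the curve; it crosses the x-axis at the gridline x = -1.
Finally, assembling these constraints gives the stated polynomial.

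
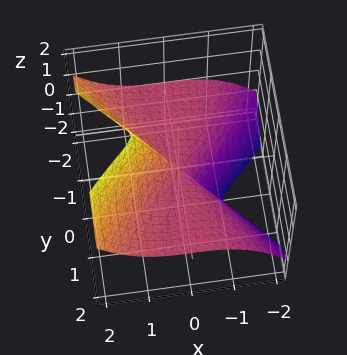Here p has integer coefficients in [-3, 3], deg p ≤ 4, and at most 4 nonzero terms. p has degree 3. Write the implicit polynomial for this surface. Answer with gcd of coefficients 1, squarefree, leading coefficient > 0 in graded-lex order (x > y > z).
2*x^3 - x^2*z - 3*y^2*z

(a) Degree: a generic line meets the surface in up to 3 points, so deg p = 3.
(b) From the visible intercepts: every point of the z-axis in the box is on the surface; it crosses the x-axis at the gridline x = 0; the visible y-axis segment lies entirely on the surface.
(c) Together with the visible shape, these determine p as stated.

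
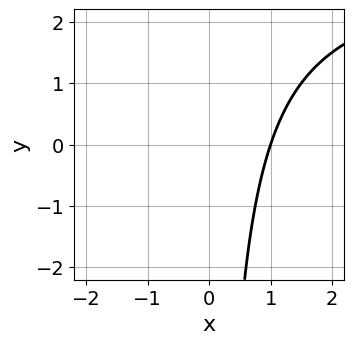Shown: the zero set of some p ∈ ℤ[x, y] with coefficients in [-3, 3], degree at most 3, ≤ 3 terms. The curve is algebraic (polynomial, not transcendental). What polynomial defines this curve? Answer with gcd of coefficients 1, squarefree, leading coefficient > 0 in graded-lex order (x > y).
1. The degree is 2 — no degree-1 curve has this shape.
2. From the axis intercepts and sections: it meets the x-axis at x = 1 (among the integer gridlines); the curve avoids every integer y-axis point in the box.
3. Together with the visible shape, these determine p as stated.

x*y - 3*x + 3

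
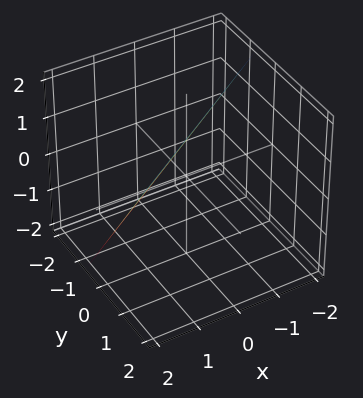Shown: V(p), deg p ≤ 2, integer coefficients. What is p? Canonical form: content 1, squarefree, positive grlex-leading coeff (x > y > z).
First, deg p = 1. Every cross-section is a straight line — this is a plane.
Next, against the integer gridlines: one x-axis crossing is at x = 1; one z-axis crossing is at z = 1.
Finally, matching integer coefficients to the picture gives p.

2*x - 3*y + 2*z - 2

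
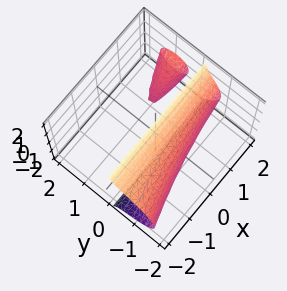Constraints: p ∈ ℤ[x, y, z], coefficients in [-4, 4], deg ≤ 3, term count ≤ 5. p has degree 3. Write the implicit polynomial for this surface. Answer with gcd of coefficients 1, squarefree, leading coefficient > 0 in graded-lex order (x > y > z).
(a) The picture has 2 separate pieces.
(b) deg p = 3.
(c) Against the integer gridlines: no z-intercept at any integer in the box; it misses every integer gridline on the x-axis.
(d) Assembling these constraints gives the stated polynomial.

x*y^2 - 2*y^3 - 2*y*z^2 + 2*y - 1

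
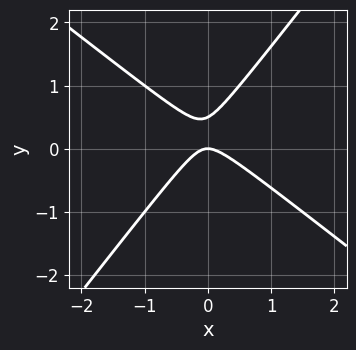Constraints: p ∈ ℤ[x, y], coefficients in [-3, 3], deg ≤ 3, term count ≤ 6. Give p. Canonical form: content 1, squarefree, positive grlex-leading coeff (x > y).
1. The degree is 2 — no degree-1 curve has this shape.
2. Reading off the gridlines: it meets the x-axis at x = 0 (among the integer gridlines); one y-axis crossing is at y = 0.
3. Assembling these constraints gives the stated polynomial.

2*x^2 + x*y - 2*y^2 + y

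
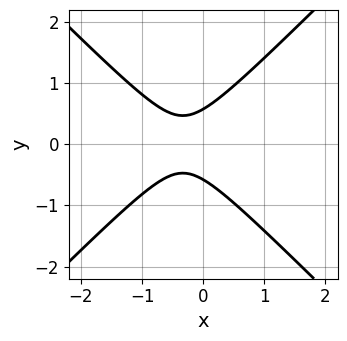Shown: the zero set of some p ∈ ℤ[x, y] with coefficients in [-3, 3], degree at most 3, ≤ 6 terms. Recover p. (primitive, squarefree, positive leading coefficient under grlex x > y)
3*x^2 - 3*y^2 + 2*x + 1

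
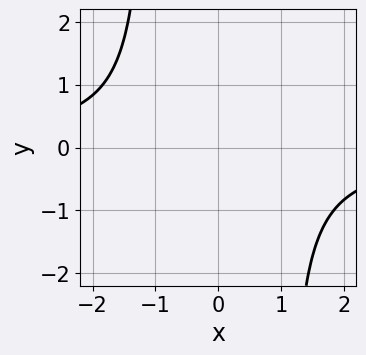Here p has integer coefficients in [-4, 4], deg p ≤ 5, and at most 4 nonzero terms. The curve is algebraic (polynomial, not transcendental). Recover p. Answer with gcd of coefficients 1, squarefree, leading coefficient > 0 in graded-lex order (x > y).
x^3*y + x^2 - x*y + 1

(a) Degree: no degree-3 curve has this shape, so deg p = 4.
(b) Reading off the gridlines: it misses every integer gridline on the y-axis; the curve avoids every integer x-axis point in the box.
(c) Putting this together gives p.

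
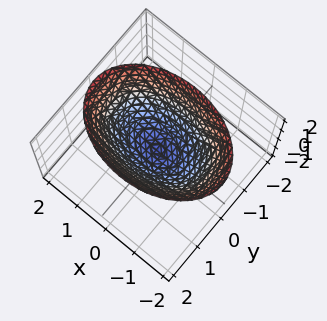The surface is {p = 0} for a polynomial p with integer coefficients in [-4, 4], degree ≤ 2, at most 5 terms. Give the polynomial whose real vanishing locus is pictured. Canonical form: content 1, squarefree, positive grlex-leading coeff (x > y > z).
x^2 + 2*y^2 - 2*z

deg p = 2. A paraboloid; a quadric.
Symmetries: the y ↦ −y reflection is a symmetry, so y appears only in even powers; it's symmetric under x → −x, forcing even powers of x.
From the visible intercepts: it meets the y-axis at y = 0 (among the integer gridlines); one z-axis crossing is at z = 0; one x-axis crossing is at x = 0.
Solving for integer coefficients yields p as stated.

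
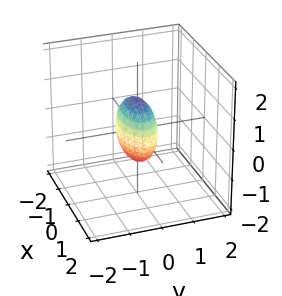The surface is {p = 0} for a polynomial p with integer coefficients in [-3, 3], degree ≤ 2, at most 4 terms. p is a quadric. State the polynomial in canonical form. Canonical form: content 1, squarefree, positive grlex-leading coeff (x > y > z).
x^2 + 3*y^2 + z^2 - 1

(a) The degree is 2 — bounded and convex; a quadric.
(b) Symmetries: the z ↦ −z reflection is a symmetry, so z appears only in even powers; it's symmetric under x → −x, forcing even powers of x; it's symmetric under y → −y, forcing even powers of y.
(c) Checking where it meets the axes: among the integer gridlines, it crosses the z-axis at z ∈ {-1, 1}; the x-axis gridline crossings are at x ∈ {-1, 1}.
(d) Assembling these constraints gives the stated polynomial.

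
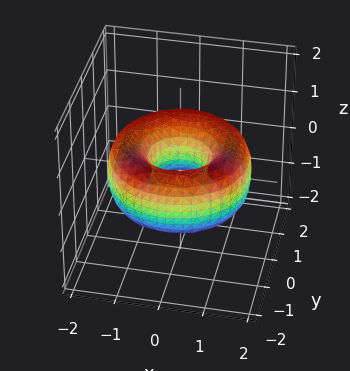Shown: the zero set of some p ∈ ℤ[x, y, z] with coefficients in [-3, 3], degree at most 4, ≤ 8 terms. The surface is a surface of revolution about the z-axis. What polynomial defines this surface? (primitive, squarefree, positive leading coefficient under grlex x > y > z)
1. deg p = 4.
2. By symmetry, every cross-section ⟂ z is a circle, so x, y appear only via x² + y².
3. Reading off the gridlines: a circular section at z = 0 has radius between 0 and 1; it misses every integer gridline on the z-axis.
4. The integer polynomial consistent with all of this is the stated p.

x^4 + 2*x^2*y^2 + y^4 - 3*x^2 - 3*y^2 + 2*z^2 + 1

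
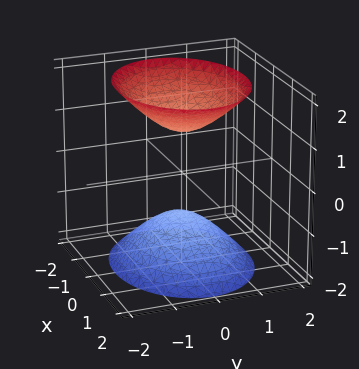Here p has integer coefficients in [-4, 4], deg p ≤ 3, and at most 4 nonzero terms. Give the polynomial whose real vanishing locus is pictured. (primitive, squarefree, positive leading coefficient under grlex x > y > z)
The picture has 2 separate pieces. They look like related sheets of one shape, so recover p as a whole.
The degree is 2 — two separate bowl-shaped sheets opening away from each other; a quadric.
Symmetries: the y ↦ −y reflection is a symmetry, so y appears only in even powers; it's symmetric under x → −x, forcing even powers of x; the z ↦ −z reflection is a symmetry, so z appears only in even powers.
Against the integer gridlines: the z-axis gridline crossings are at z ∈ {-1, 1}; it misses every integer gridline on the y-axis.
Matching integer coefficients to the picture gives p.

2*x^2 + 3*y^2 - 2*z^2 + 2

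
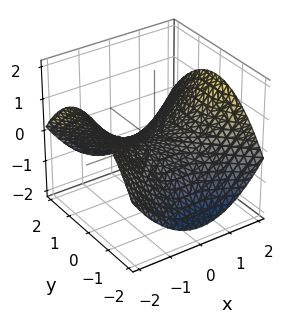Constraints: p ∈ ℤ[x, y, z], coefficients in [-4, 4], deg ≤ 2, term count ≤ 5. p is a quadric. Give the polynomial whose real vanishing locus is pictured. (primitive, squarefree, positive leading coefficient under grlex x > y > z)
First, deg p = 2. A hyperbolic paraboloid; a quadric.
Next, symmetries: the x ↦ −x reflection is a symmetry, so x appears only in even powers; the y ↦ −y reflection is a symmetry, so y appears only in even powers.
Next, against the integer gridlines: one x-axis crossing is at x = 0; it meets the y-axis at y = 0 (among the integer gridlines); it meets the z-axis at z = 0 (among the integer gridlines).
Finally, assembling these constraints gives the stated polynomial.

x^2 - y^2 - 3*z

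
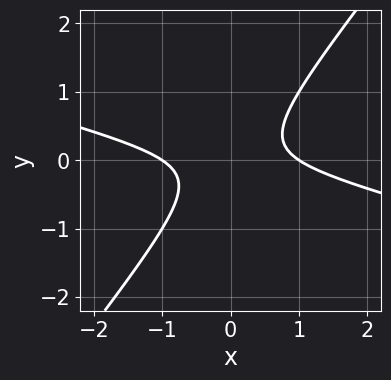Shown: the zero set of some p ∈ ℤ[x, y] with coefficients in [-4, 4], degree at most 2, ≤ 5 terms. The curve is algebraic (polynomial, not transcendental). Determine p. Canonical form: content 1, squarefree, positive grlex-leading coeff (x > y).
x^2 + 3*x*y - 3*y^2 - 1

Degree: the shape is more complex than any degree-1 curve, so deg p = 2.
Reading off the gridlines: the curve avoids every integer y-axis point in the box; among the integer gridlines, it crosses the x-axis at x ∈ {-1, 1}.
Fitting integer coefficients to these (and the overall shape) gives p.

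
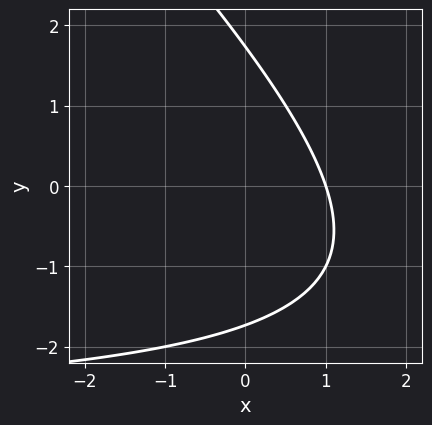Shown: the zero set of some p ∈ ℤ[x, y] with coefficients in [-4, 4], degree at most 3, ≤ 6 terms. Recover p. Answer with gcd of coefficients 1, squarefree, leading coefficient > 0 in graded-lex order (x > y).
First, deg p = 2. The shape is more complex than any degree-1 curve.
Then, checking where it meets the axes: it crosses the x-axis at the gridline x = 1.
Finally, assembling these constraints gives the stated polynomial.

x*y + y^2 + 3*x - 3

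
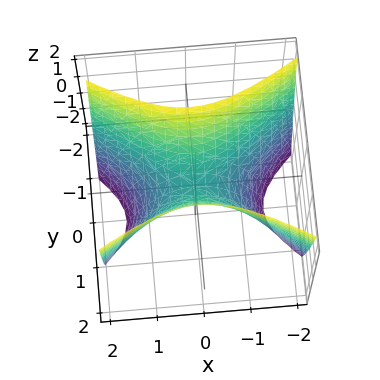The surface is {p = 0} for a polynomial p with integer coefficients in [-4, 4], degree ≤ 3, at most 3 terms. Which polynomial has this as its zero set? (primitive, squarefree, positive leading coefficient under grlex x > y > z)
1. The degree is 2 — a saddle surface; a quadric.
2. Symmetries: it's symmetric under x → −x, forcing even powers of x; it's symmetric under y → −y, forcing even powers of y.
3. From the visible intercepts: one x-axis crossing is at x = 0; it crosses the y-axis at the gridline y = 0; it meets the z-axis at z = 0 (among the integer gridlines).
4. Matching integer coefficients to the picture gives p.

x^2 - 2*y^2 + z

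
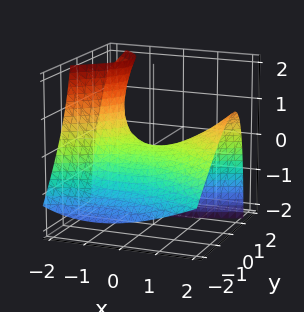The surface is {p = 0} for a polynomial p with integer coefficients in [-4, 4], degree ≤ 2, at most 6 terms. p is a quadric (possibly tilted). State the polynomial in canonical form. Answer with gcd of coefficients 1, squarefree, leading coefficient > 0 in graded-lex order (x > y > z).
x^2 - x*z - 3*y^2 + 3*y*z - 3*z

First, deg p = 2. A generic line meets the surface in up to 2 points.
Next, observable constraints: it meets the z-axis at z = 0 (among the integer gridlines); it meets the y-axis at y = 0 (among the integer gridlines).
Finally, solving for integer coefficients yields p as stated.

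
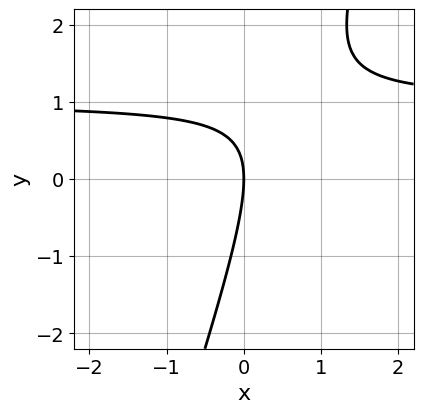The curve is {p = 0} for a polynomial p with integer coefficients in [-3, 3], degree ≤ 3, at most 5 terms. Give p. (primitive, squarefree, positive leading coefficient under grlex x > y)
deg p = 2. The shape is more complex than any degree-1 curve.
From the visible intercepts: it crosses the x-axis at the gridline x = 0; it crosses the y-axis at the gridline y = 0.
Matching integer coefficients to the picture gives p.

3*x*y - y^2 - 3*x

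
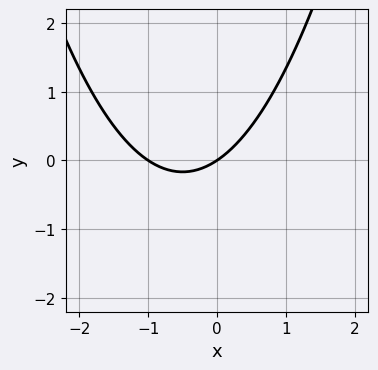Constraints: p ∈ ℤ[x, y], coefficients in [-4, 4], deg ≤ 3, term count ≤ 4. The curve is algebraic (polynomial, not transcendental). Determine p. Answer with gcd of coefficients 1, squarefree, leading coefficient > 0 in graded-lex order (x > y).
2*x^2 + 2*x - 3*y

The degree is 2 — a generic line meets the curve in up to 2 points.
From the visible intercepts: the x-axis gridline crossings are at x ∈ {-1, 0}; it meets the y-axis at y = 0 (among the integer gridlines).
Fitting integer coefficients to these (and the overall shape) gives p.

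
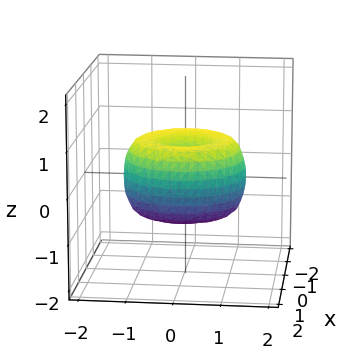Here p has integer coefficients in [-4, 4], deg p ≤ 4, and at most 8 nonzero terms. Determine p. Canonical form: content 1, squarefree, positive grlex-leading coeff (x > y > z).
2*x^4 + 4*x^2*y^2 + 2*y^4 - 3*x^2 - 3*y^2 + 3*z^2 - 1

(a) Degree: a generic line meets the surface in up to 4 points, so deg p = 4.
(b) By symmetry, every cross-section ⟂ z is a circle, so x, y appear only via x² + y².
(c) Checking where it meets the axes: a circular section at z = 0 has radius between 1 and 2.
(d) Assembling these constraints gives the stated polynomial.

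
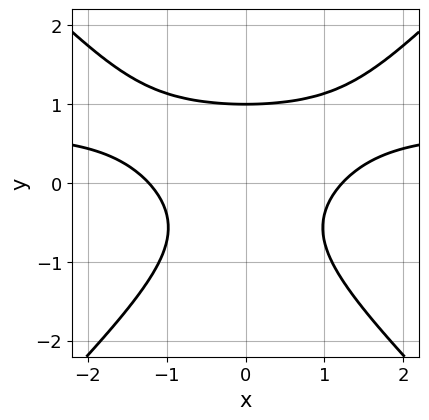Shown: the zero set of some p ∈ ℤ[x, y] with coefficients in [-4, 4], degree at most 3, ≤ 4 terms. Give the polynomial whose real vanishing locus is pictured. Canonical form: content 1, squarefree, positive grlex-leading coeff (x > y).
3*x^2*y - 3*y^3 - 2*x^2 + 3

The degree is 3 — the shape is more complex than any degree-2 curve.
Symmetries: mirror symmetry x ↦ −x ⇒ only even powers of x.
Observable constraints: it crosses the y-axis at the gridline y = 1.
Putting this together gives p.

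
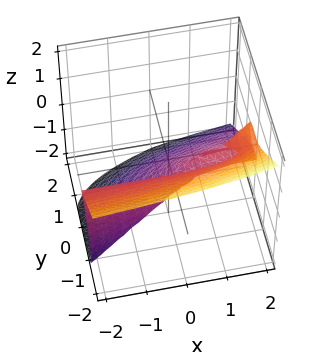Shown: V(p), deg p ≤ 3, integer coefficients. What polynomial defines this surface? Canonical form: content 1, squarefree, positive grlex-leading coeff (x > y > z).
1. The degree is 3 — a generic line meets the surface in up to 3 points.
2. From the visible intercepts: the visible x-axis segment lies entirely on the surface.
3. Putting this together gives p.

2*x*z^2 - 2*y^3 - 3*z^3 - y^2 - 2*z^2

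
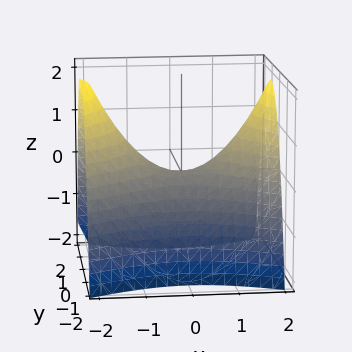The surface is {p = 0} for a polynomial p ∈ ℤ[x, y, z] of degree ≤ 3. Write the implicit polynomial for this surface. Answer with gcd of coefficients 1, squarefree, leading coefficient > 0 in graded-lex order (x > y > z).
x^2 - 2*y^2 - 2*z

1. Degree: a hyperbolic paraboloid; a quadric, so deg p = 2.
2. Symmetries: mirror symmetry x ↦ −x ⇒ only even powers of x; it's symmetric under y → −y, forcing even powers of y.
3. Checking where it meets the axes: it crosses the x-axis at the gridline x = 0; it crosses the y-axis at the gridline y = 0.
4. These observations pin down the coefficients.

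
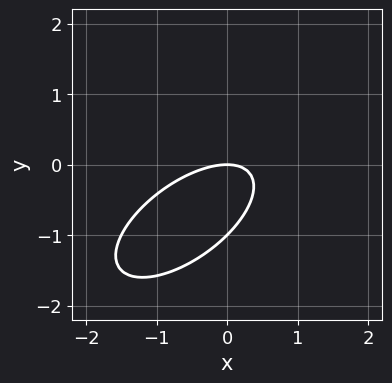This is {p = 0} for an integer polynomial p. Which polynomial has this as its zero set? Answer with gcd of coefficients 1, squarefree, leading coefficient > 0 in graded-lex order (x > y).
2*x^2 - 3*x*y + 3*y^2 + 3*y

(a) Degree: no degree-1 curve has this shape, so deg p = 2.
(b) From the axis intercepts and sections: among the integer gridlines, it crosses the y-axis at y ∈ {-1, 0}; it meets the x-axis at x = 0 (among the integer gridlines).
(c) Together with the visible shape, these determine p as stated.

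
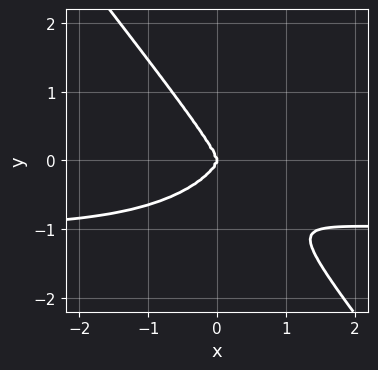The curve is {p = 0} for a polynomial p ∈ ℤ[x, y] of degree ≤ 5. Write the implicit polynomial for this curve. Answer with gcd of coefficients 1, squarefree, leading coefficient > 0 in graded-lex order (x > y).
1. Degree: no degree-3 curve has this shape, so deg p = 4.
2. Checking where it meets the axes: one y-axis crossing is at y = 0; it crosses the x-axis at the gridline x = 0.
3. Putting this together gives p.

3*x^3*y + 2*x*y^3 + 3*y^4 + 3*x^3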